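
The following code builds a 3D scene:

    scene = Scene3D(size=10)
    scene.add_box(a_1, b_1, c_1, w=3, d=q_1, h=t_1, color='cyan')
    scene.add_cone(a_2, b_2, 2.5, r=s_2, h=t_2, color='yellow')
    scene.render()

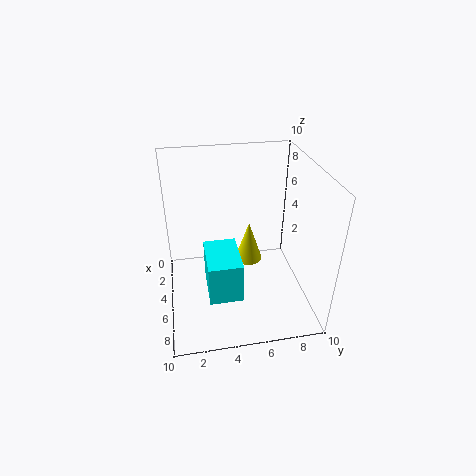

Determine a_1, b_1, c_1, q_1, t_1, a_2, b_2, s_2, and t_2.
a_1 = 6.5; b_1 = 2.5; c_1 = 3.5; q_1 = 2; t_1 = 2.5; a_2 = 4; b_2 = 6; s_2 = 1; t_2 = 3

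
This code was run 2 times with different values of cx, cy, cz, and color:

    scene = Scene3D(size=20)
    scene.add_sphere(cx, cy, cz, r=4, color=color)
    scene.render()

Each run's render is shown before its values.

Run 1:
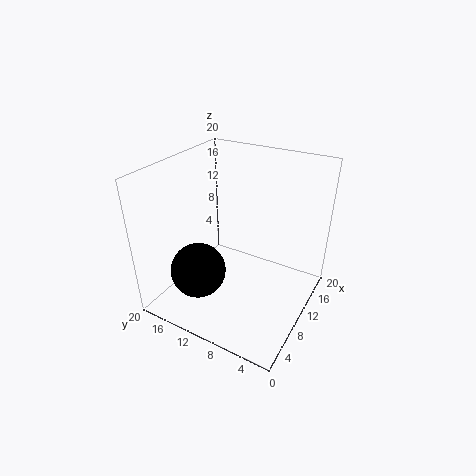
cx = 7; cy = 15; cz = 4.5; color = 'black'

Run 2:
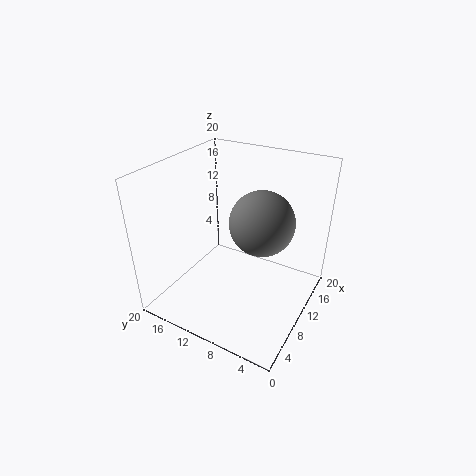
cx = 8; cy = 5.5; cz = 14.5; color = 'gray'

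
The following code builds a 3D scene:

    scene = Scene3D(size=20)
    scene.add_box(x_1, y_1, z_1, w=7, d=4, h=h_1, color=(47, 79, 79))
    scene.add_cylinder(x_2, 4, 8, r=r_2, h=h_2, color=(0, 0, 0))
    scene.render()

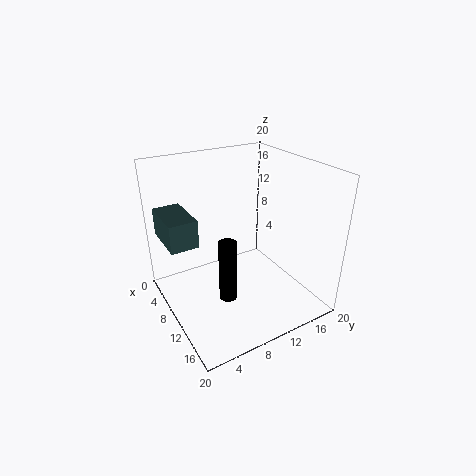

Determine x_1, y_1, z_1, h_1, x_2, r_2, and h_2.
x_1 = 1, y_1 = 1, z_1 = 9, h_1 = 4, x_2 = 18, r_2 = 1, h_2 = 7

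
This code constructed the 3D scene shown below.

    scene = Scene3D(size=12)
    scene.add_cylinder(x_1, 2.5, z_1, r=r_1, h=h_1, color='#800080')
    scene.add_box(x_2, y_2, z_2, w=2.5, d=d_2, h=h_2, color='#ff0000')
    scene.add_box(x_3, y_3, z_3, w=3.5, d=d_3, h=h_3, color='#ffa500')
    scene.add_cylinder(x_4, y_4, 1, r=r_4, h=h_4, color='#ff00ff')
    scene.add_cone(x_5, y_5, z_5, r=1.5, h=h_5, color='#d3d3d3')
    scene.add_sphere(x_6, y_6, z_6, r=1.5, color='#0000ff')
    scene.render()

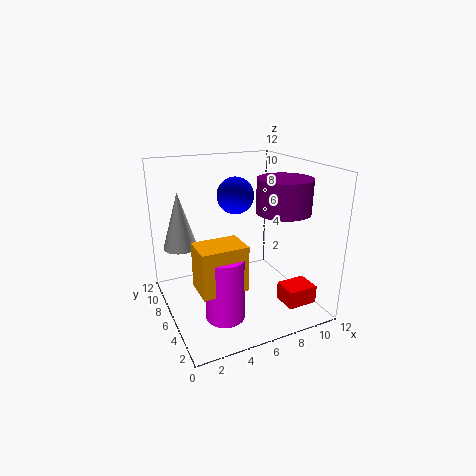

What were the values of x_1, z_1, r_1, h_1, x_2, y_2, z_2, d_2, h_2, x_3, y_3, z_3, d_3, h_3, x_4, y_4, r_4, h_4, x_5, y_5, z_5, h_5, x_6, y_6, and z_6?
x_1 = 8, z_1 = 9, r_1 = 2, h_1 = 2.5, x_2 = 8.5, y_2 = 1.5, z_2 = 1, d_2 = 2, h_2 = 1.5, x_3 = 1.5, y_3 = 2, z_3 = 3.5, d_3 = 2.5, h_3 = 3.5, x_4 = 3.5, y_4 = 3, r_4 = 1.5, h_4 = 5, x_5 = 2, y_5 = 9.5, z_5 = 4.5, h_5 = 5, x_6 = 6, y_6 = 6.5, z_6 = 9.5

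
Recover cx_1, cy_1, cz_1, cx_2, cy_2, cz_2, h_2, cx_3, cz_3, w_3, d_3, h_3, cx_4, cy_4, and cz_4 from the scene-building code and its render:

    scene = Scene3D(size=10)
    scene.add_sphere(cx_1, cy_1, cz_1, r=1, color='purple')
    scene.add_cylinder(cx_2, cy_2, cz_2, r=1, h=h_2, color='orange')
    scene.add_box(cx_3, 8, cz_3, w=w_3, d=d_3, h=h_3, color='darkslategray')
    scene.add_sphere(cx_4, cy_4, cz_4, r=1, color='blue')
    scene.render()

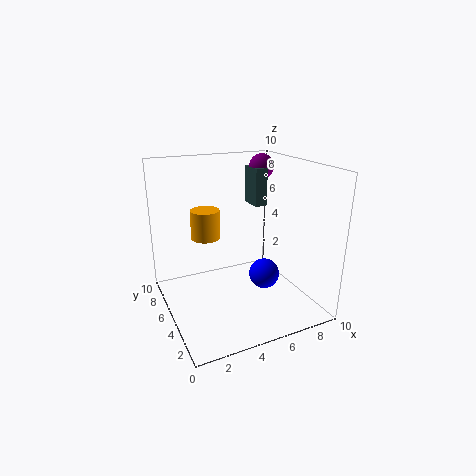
cx_1 = 9, cy_1 = 9, cz_1 = 9, cx_2 = 3, cy_2 = 6, cz_2 = 5, h_2 = 2, cx_3 = 8, cz_3 = 6, w_3 = 1, d_3 = 2, h_3 = 3, cx_4 = 6, cy_4 = 3, cz_4 = 3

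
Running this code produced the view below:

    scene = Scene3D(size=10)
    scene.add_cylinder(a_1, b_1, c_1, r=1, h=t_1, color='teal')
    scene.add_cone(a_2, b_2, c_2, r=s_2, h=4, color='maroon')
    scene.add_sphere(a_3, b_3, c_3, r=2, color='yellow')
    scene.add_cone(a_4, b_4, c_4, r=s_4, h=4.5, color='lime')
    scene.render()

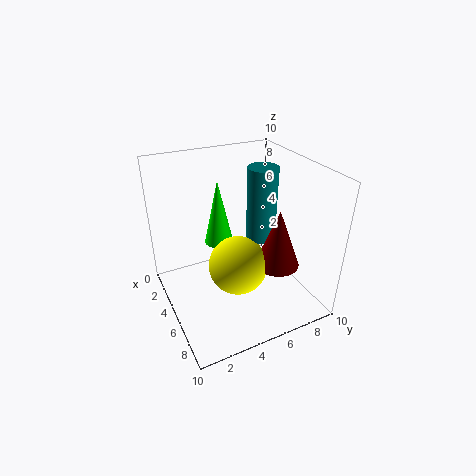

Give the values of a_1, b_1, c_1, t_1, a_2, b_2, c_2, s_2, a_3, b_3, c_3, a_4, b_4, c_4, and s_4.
a_1 = 5.5; b_1 = 6.5; c_1 = 5; t_1 = 5; a_2 = 7; b_2 = 7; c_2 = 3.5; s_2 = 1.5; a_3 = 6; b_3 = 4.5; c_3 = 3.5; a_4 = 4; b_4 = 4; c_4 = 4.5; s_4 = 1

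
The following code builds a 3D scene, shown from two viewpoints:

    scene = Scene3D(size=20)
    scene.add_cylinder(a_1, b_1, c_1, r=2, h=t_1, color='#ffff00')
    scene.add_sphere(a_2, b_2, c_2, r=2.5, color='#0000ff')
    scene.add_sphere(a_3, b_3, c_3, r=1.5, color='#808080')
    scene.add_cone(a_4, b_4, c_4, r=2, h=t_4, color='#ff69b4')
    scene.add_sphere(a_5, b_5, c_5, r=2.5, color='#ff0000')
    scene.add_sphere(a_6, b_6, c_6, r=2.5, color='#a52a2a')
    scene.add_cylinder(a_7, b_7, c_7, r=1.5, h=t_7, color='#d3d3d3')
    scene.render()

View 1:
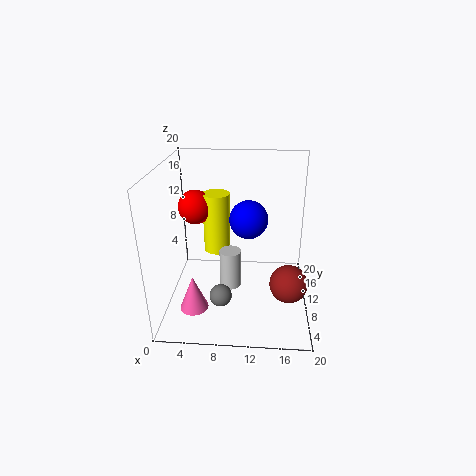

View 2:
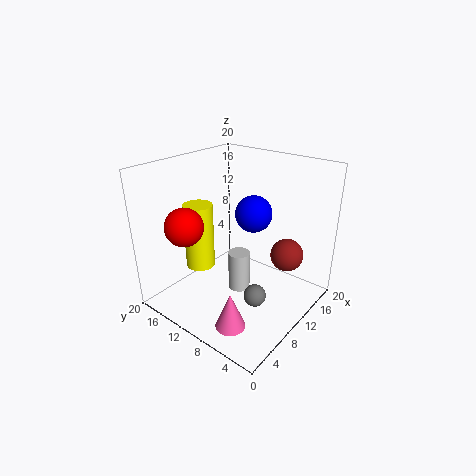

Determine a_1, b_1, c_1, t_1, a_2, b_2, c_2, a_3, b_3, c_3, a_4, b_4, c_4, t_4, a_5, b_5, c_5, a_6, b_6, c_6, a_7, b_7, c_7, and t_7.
a_1 = 6.5
b_1 = 14
c_1 = 6
t_1 = 9
a_2 = 11.5
b_2 = 8.5
c_2 = 13.5
a_3 = 8
b_3 = 5.5
c_3 = 3.5
a_4 = 4
b_4 = 6.5
c_4 = 0.5
t_4 = 5
a_5 = 3.5
b_5 = 13.5
c_5 = 13
a_6 = 17
b_6 = 6
c_6 = 5.5
a_7 = 9
b_7 = 9
c_7 = 3
t_7 = 5.5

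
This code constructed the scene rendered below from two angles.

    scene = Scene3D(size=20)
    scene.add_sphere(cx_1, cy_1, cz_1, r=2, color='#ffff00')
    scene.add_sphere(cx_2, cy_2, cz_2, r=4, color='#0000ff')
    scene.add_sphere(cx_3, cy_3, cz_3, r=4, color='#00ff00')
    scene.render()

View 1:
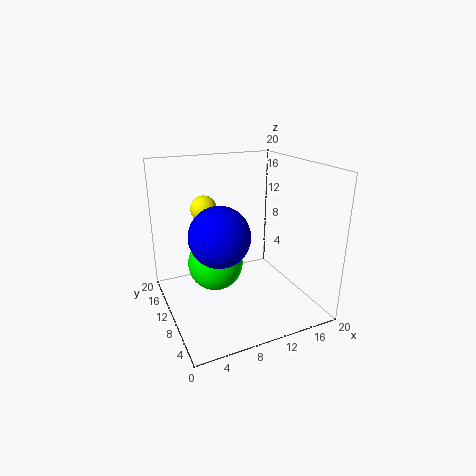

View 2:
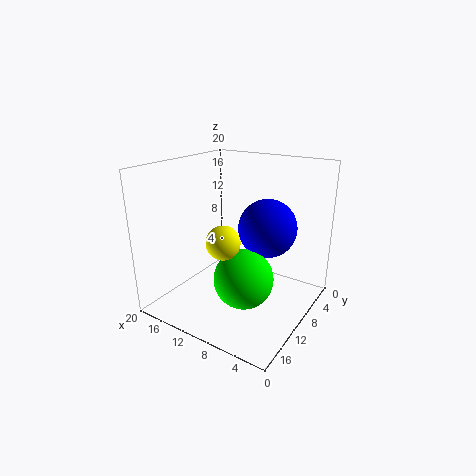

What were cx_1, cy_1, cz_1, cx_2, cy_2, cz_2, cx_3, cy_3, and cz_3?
cx_1 = 7.5; cy_1 = 17; cz_1 = 12.5; cx_2 = 6.5; cy_2 = 8; cz_2 = 11.5; cx_3 = 7.5; cy_3 = 12.5; cz_3 = 5.5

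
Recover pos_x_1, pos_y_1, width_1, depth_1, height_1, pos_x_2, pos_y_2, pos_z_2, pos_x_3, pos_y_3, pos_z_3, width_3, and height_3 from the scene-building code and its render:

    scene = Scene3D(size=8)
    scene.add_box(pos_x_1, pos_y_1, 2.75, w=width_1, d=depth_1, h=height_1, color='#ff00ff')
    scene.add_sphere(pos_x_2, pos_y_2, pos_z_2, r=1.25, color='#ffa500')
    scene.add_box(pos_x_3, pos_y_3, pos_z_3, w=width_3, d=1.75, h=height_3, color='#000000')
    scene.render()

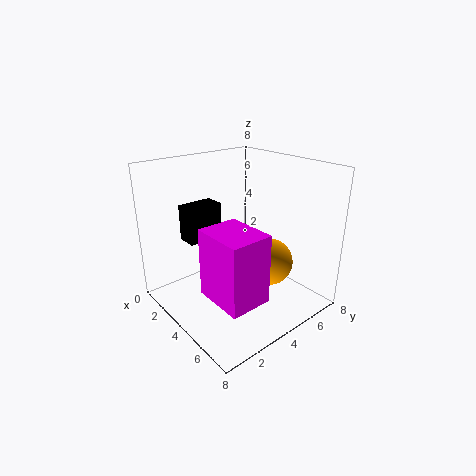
pos_x_1 = 5.5
pos_y_1 = 0.5
width_1 = 2.5
depth_1 = 2
height_1 = 3.25
pos_x_2 = 5.75
pos_y_2 = 4.75
pos_z_2 = 3
pos_x_3 = 3.5
pos_y_3 = 0.75
pos_z_3 = 4.75
width_3 = 1
height_3 = 1.75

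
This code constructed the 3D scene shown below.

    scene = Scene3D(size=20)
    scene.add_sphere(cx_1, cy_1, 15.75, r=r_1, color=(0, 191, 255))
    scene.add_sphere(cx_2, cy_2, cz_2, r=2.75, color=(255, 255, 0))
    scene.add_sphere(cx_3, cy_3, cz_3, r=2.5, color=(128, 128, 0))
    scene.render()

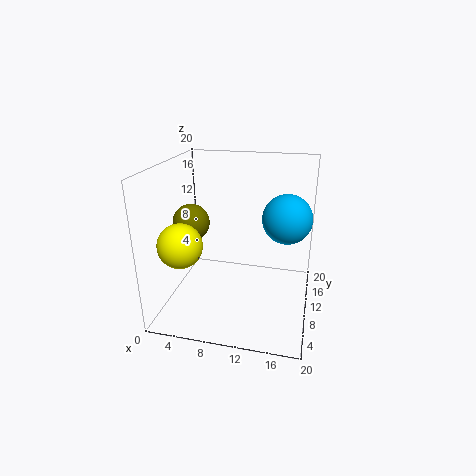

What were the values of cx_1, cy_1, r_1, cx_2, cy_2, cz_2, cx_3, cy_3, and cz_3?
cx_1 = 17
cy_1 = 4
r_1 = 2.75
cx_2 = 4.5
cy_2 = 3
cz_2 = 11.5
cx_3 = 3.75
cy_3 = 8.75
cz_3 = 12.25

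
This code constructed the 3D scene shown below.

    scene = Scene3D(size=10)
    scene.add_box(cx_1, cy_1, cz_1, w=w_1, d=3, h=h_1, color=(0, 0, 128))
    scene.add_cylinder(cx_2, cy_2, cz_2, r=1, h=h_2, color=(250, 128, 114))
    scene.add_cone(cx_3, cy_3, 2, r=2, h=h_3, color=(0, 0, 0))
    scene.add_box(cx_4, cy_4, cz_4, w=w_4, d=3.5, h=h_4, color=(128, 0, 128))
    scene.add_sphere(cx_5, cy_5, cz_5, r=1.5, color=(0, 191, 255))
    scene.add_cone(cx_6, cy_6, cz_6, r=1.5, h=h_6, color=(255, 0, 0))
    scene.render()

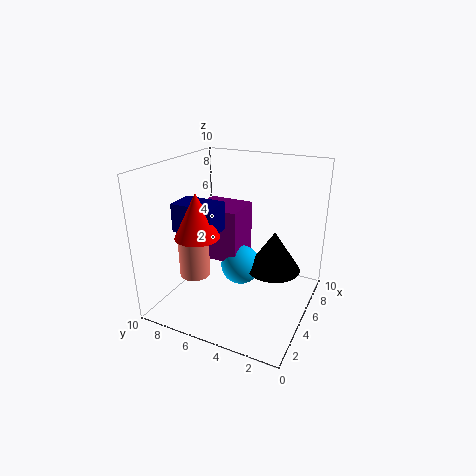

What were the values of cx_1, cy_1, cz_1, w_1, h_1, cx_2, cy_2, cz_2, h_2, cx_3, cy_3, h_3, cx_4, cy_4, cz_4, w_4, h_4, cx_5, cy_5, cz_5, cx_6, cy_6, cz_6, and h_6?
cx_1 = 3
cy_1 = 6
cz_1 = 5.5
w_1 = 2
h_1 = 2
cx_2 = 2.5
cy_2 = 7
cz_2 = 3
h_2 = 2.5
cx_3 = 7
cy_3 = 3
h_3 = 3
cx_4 = 5.5
cy_4 = 5.5
cz_4 = 2.5
w_4 = 3
h_4 = 4
cx_5 = 6.5
cy_5 = 5.5
cz_5 = 2
cx_6 = 3
cy_6 = 7
cz_6 = 5.5
h_6 = 3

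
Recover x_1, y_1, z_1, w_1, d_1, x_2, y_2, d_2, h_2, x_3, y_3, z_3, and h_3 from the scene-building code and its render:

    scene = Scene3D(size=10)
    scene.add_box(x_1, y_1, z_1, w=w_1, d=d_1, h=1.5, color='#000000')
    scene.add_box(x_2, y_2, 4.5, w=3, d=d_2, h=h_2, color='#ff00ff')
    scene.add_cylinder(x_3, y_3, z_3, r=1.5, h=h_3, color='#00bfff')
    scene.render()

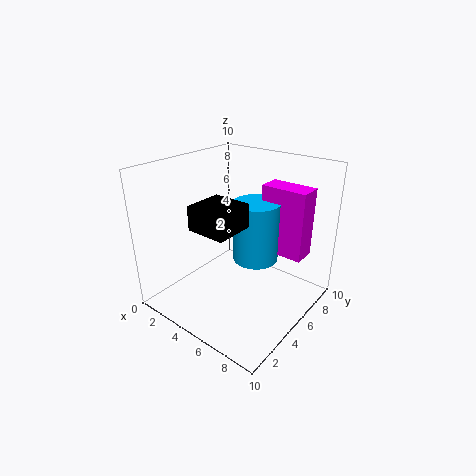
x_1 = 4.5
y_1 = 1
z_1 = 7
w_1 = 2.5
d_1 = 2.5
x_2 = 6.5
y_2 = 5.5
d_2 = 1.5
h_2 = 4.5
x_3 = 6.5
y_3 = 5
z_3 = 4
h_3 = 4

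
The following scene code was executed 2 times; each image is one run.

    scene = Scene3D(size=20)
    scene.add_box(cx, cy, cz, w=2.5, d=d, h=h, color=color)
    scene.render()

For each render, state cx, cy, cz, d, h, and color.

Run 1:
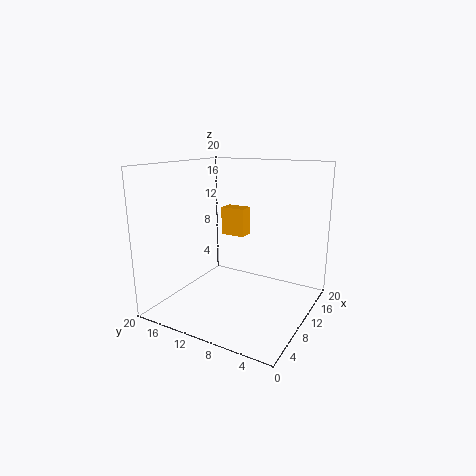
cx = 16
cy = 12.5
cz = 8
d = 4
h = 4.5
color = 'orange'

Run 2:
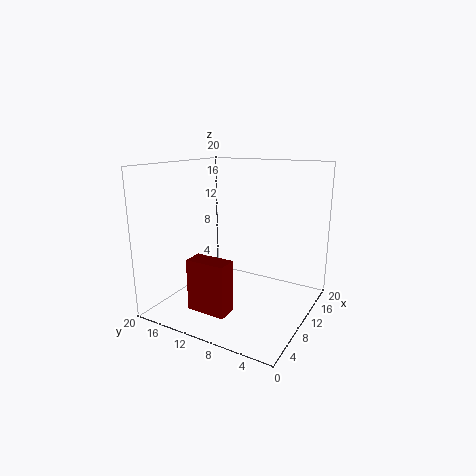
cx = 1
cy = 7
cz = 3
d = 5
h = 6.5
color = 'maroon'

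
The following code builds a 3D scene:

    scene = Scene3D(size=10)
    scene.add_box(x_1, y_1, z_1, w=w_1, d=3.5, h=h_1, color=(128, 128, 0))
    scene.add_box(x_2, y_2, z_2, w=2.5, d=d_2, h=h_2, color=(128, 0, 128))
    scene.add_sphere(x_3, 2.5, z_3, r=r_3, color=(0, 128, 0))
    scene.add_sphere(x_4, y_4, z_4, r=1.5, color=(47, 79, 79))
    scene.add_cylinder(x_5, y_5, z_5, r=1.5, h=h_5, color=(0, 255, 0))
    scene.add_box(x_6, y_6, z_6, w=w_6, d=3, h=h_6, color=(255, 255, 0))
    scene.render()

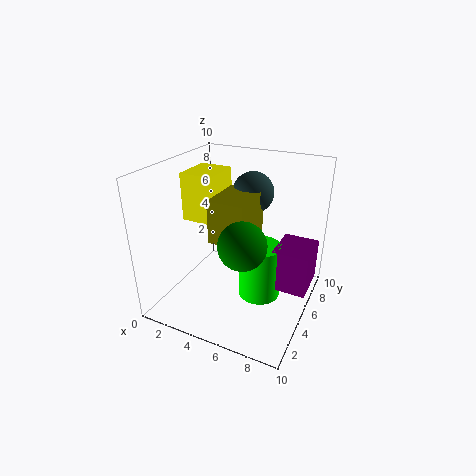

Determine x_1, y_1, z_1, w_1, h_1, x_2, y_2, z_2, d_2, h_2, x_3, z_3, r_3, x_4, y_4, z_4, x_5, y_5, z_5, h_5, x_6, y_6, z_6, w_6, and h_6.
x_1 = 3.5, y_1 = 3.5, z_1 = 5, w_1 = 2.5, h_1 = 3, x_2 = 7.5, y_2 = 5, z_2 = 1.5, d_2 = 3, h_2 = 3, x_3 = 6.5, z_3 = 6, r_3 = 1.5, x_4 = 5, y_4 = 7.5, z_4 = 7.5, x_5 = 6.5, y_5 = 5.5, z_5 = 0.5, h_5 = 4, x_6 = 0.5, y_6 = 5, z_6 = 5.5, w_6 = 2.5, h_6 = 3.5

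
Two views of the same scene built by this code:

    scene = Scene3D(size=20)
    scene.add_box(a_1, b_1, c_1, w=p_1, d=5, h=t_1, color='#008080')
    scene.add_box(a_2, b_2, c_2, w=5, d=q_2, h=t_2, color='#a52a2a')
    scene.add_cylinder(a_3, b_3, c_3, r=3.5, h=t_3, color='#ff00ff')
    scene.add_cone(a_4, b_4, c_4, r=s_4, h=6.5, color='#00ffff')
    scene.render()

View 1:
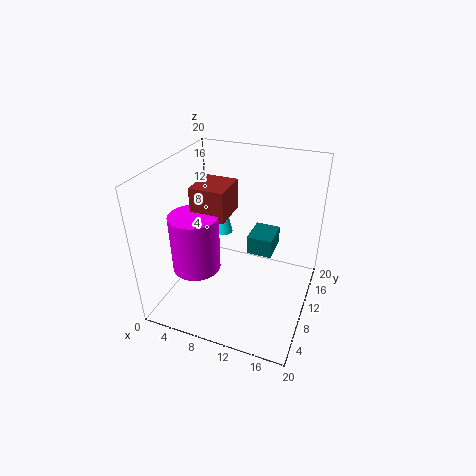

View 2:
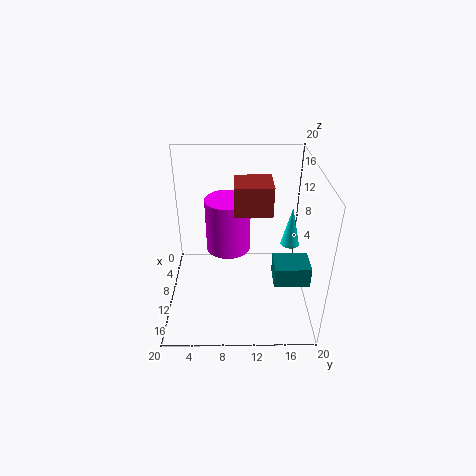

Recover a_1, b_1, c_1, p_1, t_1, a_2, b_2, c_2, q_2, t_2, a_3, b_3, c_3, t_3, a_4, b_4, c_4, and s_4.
a_1 = 9.5, b_1 = 15, c_1 = 4, p_1 = 4, t_1 = 3, a_2 = 3, b_2 = 9.5, c_2 = 12, q_2 = 5.5, t_2 = 4.5, a_3 = 4, b_3 = 8.5, c_3 = 4.5, t_3 = 8.5, a_4 = 4, b_4 = 18.5, c_4 = 5, s_4 = 1.5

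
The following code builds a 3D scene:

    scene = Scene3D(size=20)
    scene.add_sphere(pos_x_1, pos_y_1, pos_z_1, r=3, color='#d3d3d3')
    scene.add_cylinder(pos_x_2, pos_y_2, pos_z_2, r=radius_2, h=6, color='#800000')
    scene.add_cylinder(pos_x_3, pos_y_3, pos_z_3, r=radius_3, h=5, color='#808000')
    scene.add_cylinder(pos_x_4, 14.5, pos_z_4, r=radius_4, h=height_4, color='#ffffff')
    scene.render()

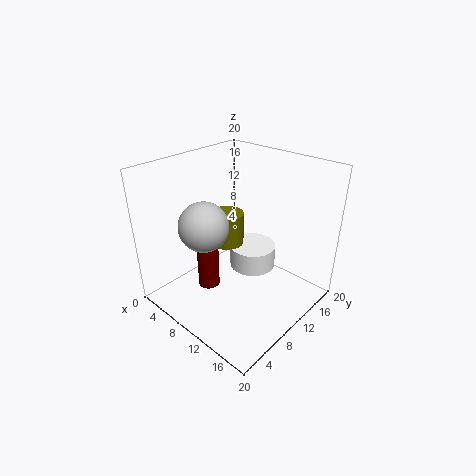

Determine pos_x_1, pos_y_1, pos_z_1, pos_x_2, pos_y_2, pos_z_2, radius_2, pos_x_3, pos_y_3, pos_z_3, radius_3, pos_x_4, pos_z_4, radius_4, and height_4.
pos_x_1 = 10.5
pos_y_1 = 3.5
pos_z_1 = 14.5
pos_x_2 = 7.5
pos_y_2 = 6.5
pos_z_2 = 3
radius_2 = 1.5
pos_x_3 = 5.5
pos_y_3 = 12.5
pos_z_3 = 6.5
radius_3 = 2.5
pos_x_4 = 9
pos_z_4 = 3
radius_4 = 3.5
height_4 = 3.5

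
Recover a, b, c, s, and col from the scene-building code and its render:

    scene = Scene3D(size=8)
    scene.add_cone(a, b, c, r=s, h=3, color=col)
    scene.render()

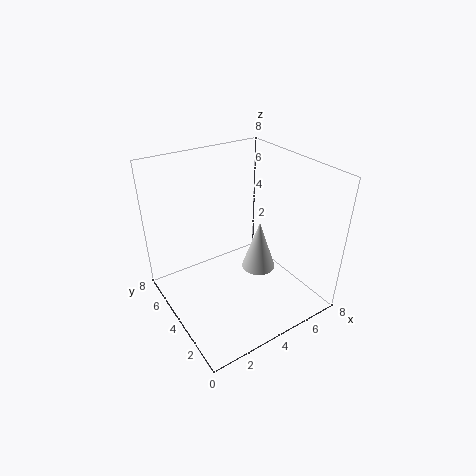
a = 5.5
b = 4
c = 1.5
s = 1
col = 'lightgray'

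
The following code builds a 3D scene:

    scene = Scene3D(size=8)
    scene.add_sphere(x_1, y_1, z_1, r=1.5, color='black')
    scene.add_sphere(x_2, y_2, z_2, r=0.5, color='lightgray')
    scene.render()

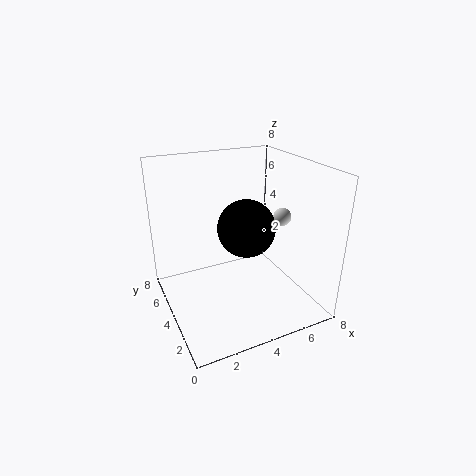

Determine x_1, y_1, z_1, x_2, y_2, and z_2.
x_1 = 4
y_1 = 3
z_1 = 5
x_2 = 6.5
y_2 = 3.5
z_2 = 5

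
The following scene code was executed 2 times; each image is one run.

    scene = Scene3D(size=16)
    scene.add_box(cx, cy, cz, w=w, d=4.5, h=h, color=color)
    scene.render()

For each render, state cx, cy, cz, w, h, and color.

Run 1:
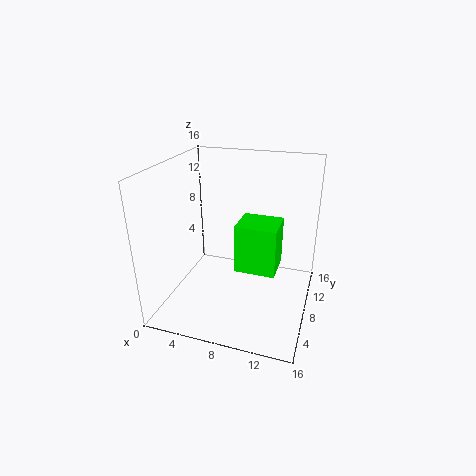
cx = 7; cy = 9.5; cz = 2.5; w = 5; h = 6; color = 'lime'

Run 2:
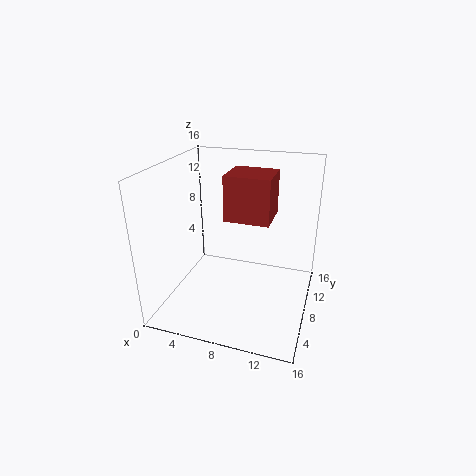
cx = 6.5; cy = 7.5; cz = 10; w = 5; h = 5; color = 'brown'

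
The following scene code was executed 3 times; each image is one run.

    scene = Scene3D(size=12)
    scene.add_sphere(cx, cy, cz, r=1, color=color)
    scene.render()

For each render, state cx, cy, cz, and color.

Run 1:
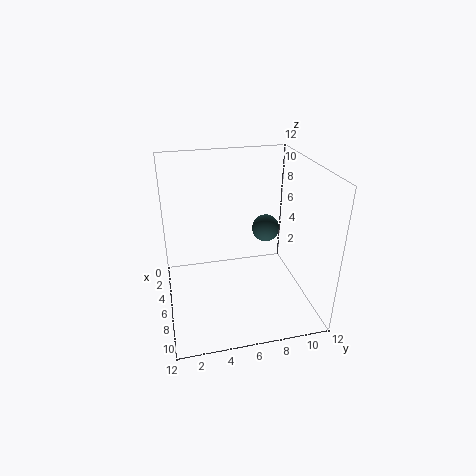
cx = 8.5, cy = 7.5, cz = 8, color = 'darkslategray'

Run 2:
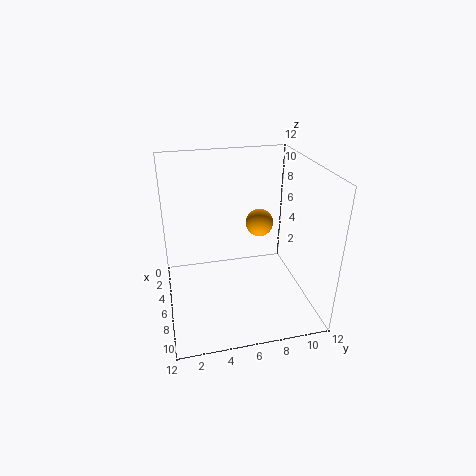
cx = 8.5, cy = 7, cz = 8.5, color = 'orange'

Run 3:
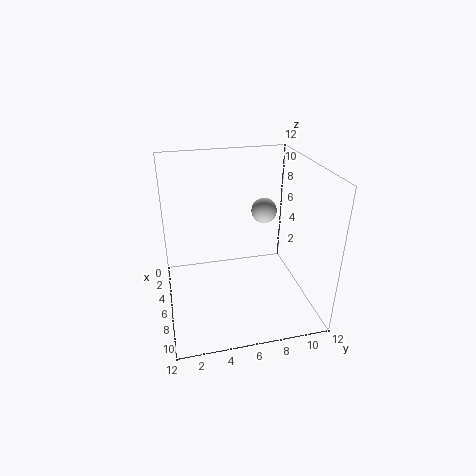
cx = 6.5, cy = 8, cz = 8.5, color = 'lightgray'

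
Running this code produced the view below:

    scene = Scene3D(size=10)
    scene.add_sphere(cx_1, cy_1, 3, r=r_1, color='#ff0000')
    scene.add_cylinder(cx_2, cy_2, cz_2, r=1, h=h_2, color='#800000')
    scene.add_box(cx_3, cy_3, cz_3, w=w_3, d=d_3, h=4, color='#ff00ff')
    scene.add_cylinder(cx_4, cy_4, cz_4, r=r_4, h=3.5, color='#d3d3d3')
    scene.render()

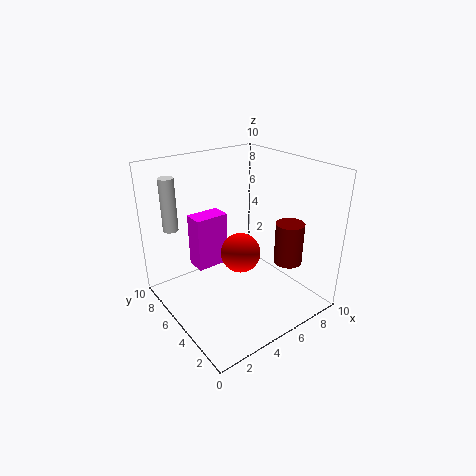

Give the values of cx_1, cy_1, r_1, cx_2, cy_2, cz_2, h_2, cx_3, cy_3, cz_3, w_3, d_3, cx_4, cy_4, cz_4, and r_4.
cx_1 = 6, cy_1 = 6, r_1 = 1.5, cx_2 = 8, cy_2 = 3, cz_2 = 3, h_2 = 3, cx_3 = 3, cy_3 = 7, cz_3 = 2, w_3 = 2.5, d_3 = 1.5, cx_4 = 1, cy_4 = 7, cz_4 = 6, r_4 = 0.5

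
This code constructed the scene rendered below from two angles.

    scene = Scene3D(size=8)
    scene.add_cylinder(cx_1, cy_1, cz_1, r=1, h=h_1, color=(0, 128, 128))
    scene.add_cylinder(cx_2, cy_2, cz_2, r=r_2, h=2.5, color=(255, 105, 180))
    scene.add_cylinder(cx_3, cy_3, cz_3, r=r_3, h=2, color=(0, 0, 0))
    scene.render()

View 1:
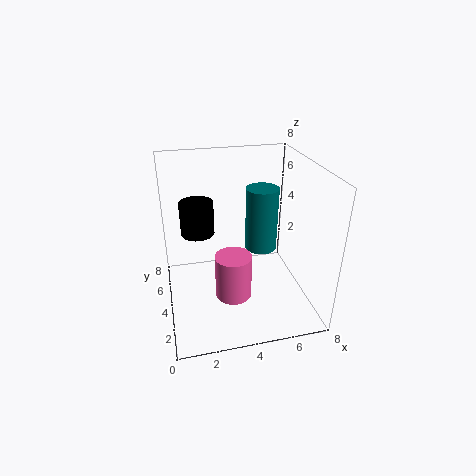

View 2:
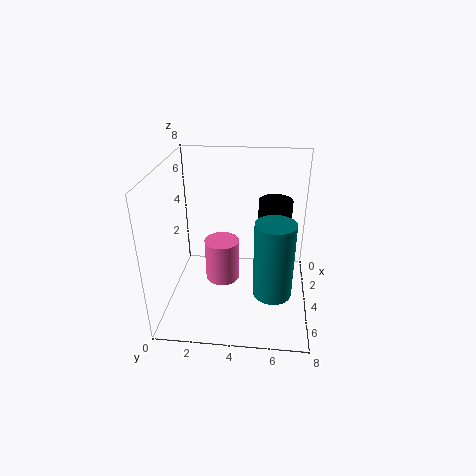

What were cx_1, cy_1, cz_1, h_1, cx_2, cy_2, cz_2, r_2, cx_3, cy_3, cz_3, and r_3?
cx_1 = 6, cy_1 = 6, cz_1 = 2, h_1 = 4, cx_2 = 3.5, cy_2 = 3, cz_2 = 1, r_2 = 1, cx_3 = 2, cy_3 = 6, cz_3 = 3.5, r_3 = 1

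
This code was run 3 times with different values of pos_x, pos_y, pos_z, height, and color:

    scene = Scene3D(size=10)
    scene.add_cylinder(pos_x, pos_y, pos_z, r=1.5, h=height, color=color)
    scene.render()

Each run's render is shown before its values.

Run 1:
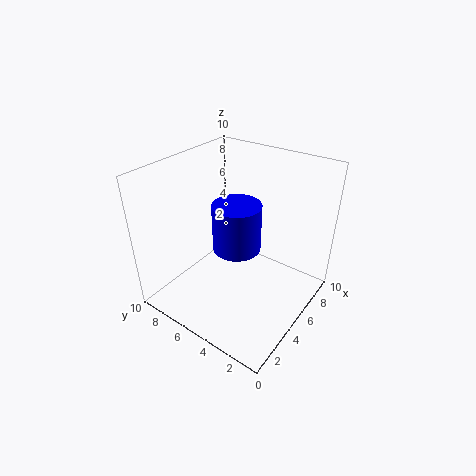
pos_x = 3.5
pos_y = 4
pos_z = 5.5
height = 3
color = 'blue'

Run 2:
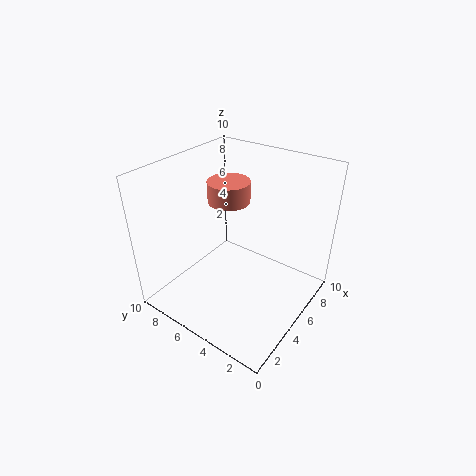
pos_x = 6
pos_y = 6.5
pos_z = 7
height = 1.5
color = 'salmon'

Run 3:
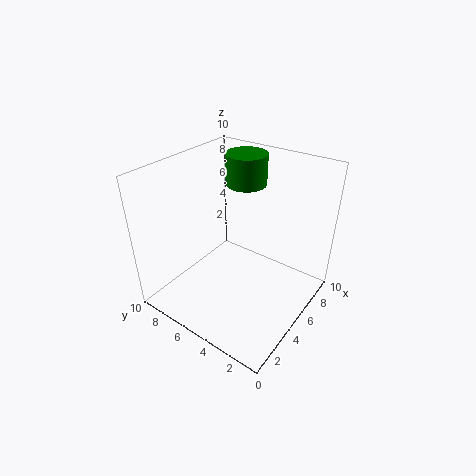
pos_x = 7.75
pos_y = 6.25
pos_z = 7.75
height = 2.25
color = 'green'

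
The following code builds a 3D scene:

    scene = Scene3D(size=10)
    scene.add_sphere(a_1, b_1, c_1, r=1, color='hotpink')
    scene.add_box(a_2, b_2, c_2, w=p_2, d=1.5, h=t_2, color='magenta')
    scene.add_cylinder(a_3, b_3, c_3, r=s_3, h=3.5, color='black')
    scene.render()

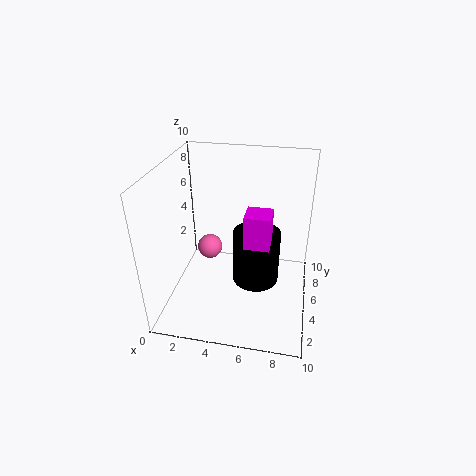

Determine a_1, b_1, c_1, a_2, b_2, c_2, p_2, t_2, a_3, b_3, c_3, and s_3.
a_1 = 2, b_1 = 8, c_1 = 2, a_2 = 6, b_2 = 1.5, c_2 = 6.5, p_2 = 1.5, t_2 = 2, a_3 = 6.5, b_3 = 3.5, c_3 = 3, s_3 = 1.5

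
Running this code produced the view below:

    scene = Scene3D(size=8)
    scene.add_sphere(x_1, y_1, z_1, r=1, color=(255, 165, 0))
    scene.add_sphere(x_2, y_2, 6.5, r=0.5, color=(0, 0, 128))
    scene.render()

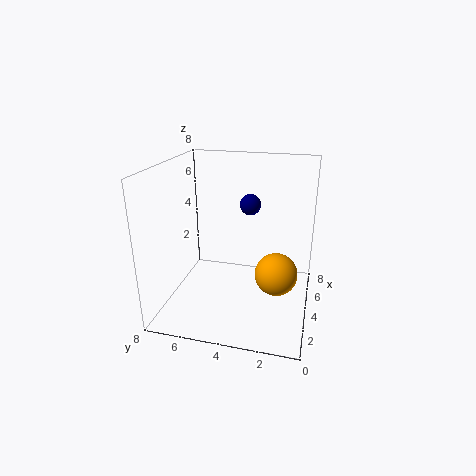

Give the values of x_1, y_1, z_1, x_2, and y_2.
x_1 = 1.5
y_1 = 1.5
z_1 = 3.5
x_2 = 2.5
y_2 = 3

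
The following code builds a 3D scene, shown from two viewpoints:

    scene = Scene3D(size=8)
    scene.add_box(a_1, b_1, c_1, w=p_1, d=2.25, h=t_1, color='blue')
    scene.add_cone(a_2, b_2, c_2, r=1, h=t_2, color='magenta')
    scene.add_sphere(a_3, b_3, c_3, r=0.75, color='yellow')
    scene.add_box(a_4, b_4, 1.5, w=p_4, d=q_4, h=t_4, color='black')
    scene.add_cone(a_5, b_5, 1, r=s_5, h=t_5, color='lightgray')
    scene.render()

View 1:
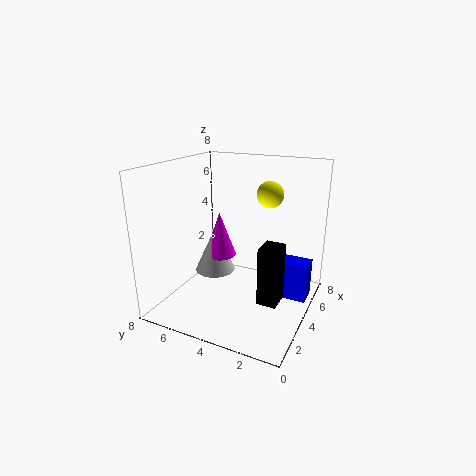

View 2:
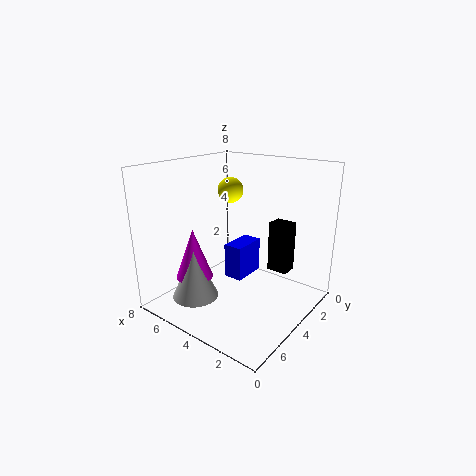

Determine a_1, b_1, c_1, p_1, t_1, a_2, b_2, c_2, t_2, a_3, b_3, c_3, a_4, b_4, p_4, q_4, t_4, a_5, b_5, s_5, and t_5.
a_1 = 5, b_1 = 0.25, c_1 = 0.25, p_1 = 1.25, t_1 = 2.25, a_2 = 5.5, b_2 = 6, c_2 = 2, t_2 = 2.75, a_3 = 5.5, b_3 = 2.75, c_3 = 6.25, a_4 = 2, b_4 = 1, p_4 = 1.25, q_4 = 1, t_4 = 3, a_5 = 5.25, b_5 = 6.25, s_5 = 1.25, t_5 = 2.75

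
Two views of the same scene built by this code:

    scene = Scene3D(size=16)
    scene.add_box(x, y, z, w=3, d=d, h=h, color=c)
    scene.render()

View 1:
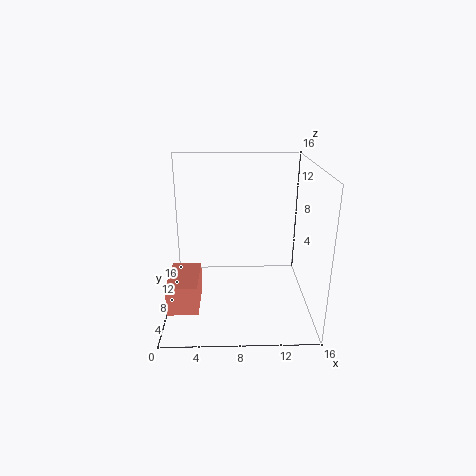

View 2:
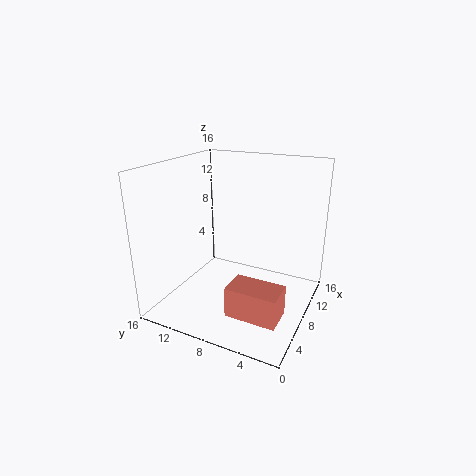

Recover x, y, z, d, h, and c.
x = 1; y = 1; z = 3; d = 5; h = 3; c = 'salmon'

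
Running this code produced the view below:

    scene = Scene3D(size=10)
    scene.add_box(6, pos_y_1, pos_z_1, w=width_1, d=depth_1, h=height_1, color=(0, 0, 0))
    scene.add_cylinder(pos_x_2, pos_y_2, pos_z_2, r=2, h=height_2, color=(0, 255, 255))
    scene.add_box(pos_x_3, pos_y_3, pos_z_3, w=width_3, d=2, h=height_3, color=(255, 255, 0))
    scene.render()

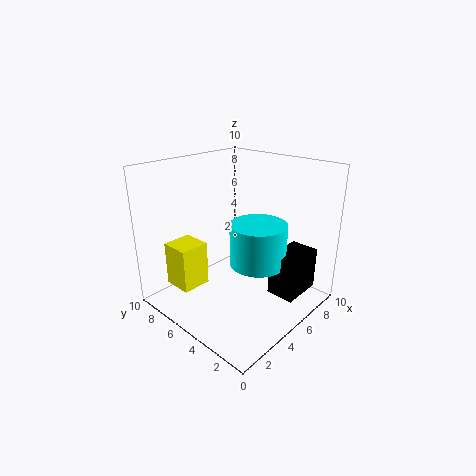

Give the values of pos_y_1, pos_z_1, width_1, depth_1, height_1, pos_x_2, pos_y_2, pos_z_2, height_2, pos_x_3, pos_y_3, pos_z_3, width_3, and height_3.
pos_y_1 = 1, pos_z_1 = 1, width_1 = 3, depth_1 = 2, height_1 = 3, pos_x_2 = 6, pos_y_2 = 4, pos_z_2 = 3, height_2 = 3, pos_x_3 = 1, pos_y_3 = 6, pos_z_3 = 2, width_3 = 2, height_3 = 3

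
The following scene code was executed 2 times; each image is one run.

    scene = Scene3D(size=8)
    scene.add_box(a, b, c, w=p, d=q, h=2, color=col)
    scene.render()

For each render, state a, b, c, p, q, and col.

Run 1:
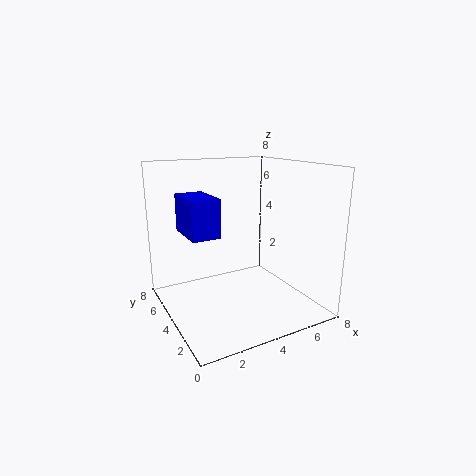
a = 1; b = 3; c = 4.5; p = 1.5; q = 2.5; col = 'blue'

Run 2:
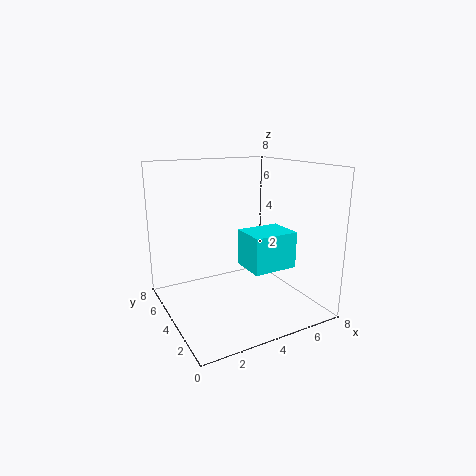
a = 4; b = 2; c = 2.5; p = 2.5; q = 2; col = 'cyan'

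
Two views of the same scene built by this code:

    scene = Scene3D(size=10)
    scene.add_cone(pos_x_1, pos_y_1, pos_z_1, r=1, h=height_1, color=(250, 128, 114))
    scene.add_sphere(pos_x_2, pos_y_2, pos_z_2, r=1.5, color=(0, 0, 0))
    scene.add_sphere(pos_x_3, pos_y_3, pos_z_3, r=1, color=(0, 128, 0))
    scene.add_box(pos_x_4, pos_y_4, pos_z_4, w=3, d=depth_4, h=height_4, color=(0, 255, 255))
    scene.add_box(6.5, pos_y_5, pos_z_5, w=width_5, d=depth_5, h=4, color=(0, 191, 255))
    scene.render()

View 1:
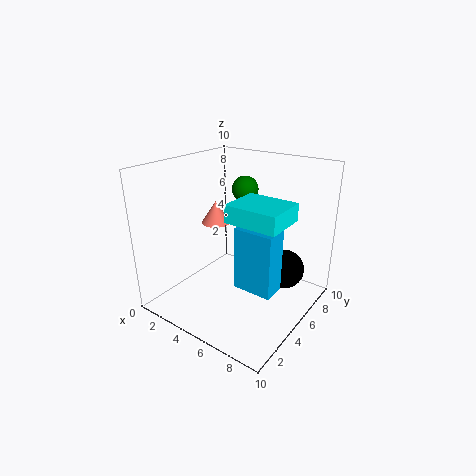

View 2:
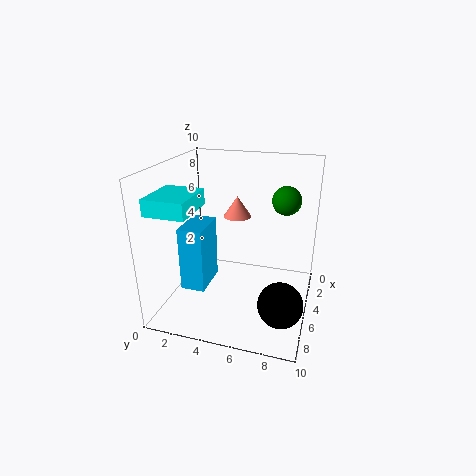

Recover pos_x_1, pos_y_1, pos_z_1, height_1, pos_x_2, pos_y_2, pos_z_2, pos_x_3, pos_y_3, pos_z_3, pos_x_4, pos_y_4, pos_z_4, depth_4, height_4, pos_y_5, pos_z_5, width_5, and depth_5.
pos_x_1 = 3.5, pos_y_1 = 4.5, pos_z_1 = 6, height_1 = 1.5, pos_x_2 = 7, pos_y_2 = 8.5, pos_z_2 = 1.5, pos_x_3 = 3.5, pos_y_3 = 8, pos_z_3 = 7.5, pos_x_4 = 7, pos_y_4 = 1, pos_z_4 = 8, depth_4 = 2.5, height_4 = 1, pos_y_5 = 2.5, pos_z_5 = 3, width_5 = 2.5, depth_5 = 1.5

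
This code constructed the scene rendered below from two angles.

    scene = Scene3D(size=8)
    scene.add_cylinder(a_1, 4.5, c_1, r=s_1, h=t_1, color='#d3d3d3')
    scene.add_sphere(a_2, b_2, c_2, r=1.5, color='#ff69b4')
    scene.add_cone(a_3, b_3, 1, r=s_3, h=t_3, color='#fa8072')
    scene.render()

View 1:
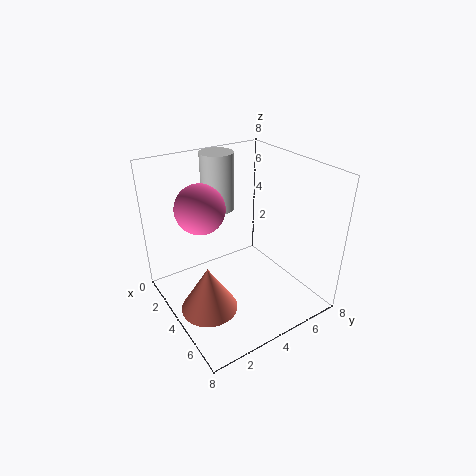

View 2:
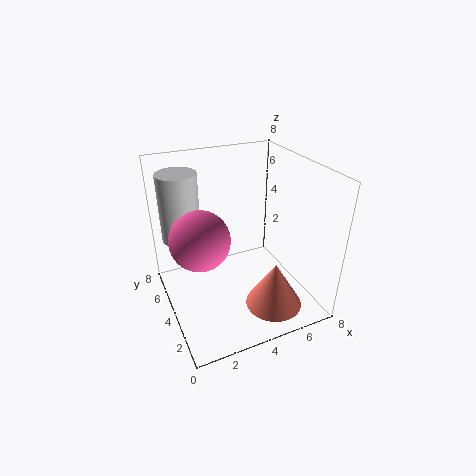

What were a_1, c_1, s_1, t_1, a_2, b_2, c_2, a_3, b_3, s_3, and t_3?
a_1 = 1, c_1 = 4.5, s_1 = 1, t_1 = 3.5, a_2 = 1.5, b_2 = 3, c_2 = 5, a_3 = 5, b_3 = 1.5, s_3 = 1.5, t_3 = 2.5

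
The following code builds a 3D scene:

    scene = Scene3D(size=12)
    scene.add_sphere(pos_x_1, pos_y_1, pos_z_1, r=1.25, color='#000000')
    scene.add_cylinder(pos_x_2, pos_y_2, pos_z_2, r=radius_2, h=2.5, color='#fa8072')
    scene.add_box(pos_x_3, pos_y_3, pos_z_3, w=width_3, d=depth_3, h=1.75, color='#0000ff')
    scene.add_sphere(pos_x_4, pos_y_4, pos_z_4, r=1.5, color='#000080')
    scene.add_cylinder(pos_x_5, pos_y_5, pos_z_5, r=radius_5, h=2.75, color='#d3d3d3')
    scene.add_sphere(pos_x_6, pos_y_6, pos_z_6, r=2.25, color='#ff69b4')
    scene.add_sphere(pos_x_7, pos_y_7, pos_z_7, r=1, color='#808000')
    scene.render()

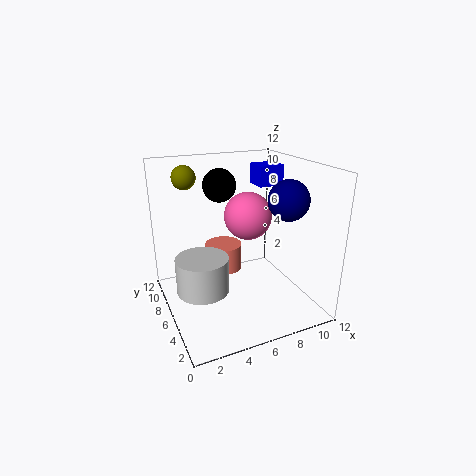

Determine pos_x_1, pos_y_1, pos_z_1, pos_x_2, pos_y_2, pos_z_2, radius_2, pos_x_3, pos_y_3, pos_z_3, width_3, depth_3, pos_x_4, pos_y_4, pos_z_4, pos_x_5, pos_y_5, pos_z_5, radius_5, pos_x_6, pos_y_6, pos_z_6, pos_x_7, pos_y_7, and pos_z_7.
pos_x_1 = 4.25
pos_y_1 = 5.5
pos_z_1 = 10.75
pos_x_2 = 6.25
pos_y_2 = 10
pos_z_2 = 1.25
radius_2 = 1.75
pos_x_3 = 8.5
pos_y_3 = 7
pos_z_3 = 9.75
width_3 = 2.25
depth_3 = 2
pos_x_4 = 8.25
pos_y_4 = 2.25
pos_z_4 = 10
pos_x_5 = 2.25
pos_y_5 = 4.25
pos_z_5 = 3
radius_5 = 2
pos_x_6 = 8.5
pos_y_6 = 9.25
pos_z_6 = 6.5
pos_x_7 = 2.5
pos_y_7 = 9
pos_z_7 = 10.75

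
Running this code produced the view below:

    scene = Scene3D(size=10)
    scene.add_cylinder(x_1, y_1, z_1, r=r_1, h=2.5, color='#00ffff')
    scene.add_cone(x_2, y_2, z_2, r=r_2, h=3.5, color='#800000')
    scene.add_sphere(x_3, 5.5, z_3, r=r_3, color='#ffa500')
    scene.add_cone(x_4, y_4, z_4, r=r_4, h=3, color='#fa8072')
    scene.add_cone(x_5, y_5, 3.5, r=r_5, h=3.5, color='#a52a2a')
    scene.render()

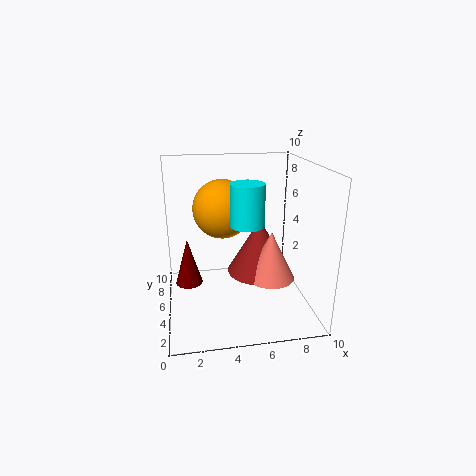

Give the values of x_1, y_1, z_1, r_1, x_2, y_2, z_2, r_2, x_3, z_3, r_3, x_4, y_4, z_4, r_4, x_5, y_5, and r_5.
x_1 = 5
y_1 = 2
z_1 = 7
r_1 = 1
x_2 = 1.5
y_2 = 6.5
z_2 = 1
r_2 = 1
x_3 = 4
z_3 = 7
r_3 = 2
x_4 = 6.5
y_4 = 2
z_4 = 3.5
r_4 = 1.5
x_5 = 6
y_5 = 3
r_5 = 2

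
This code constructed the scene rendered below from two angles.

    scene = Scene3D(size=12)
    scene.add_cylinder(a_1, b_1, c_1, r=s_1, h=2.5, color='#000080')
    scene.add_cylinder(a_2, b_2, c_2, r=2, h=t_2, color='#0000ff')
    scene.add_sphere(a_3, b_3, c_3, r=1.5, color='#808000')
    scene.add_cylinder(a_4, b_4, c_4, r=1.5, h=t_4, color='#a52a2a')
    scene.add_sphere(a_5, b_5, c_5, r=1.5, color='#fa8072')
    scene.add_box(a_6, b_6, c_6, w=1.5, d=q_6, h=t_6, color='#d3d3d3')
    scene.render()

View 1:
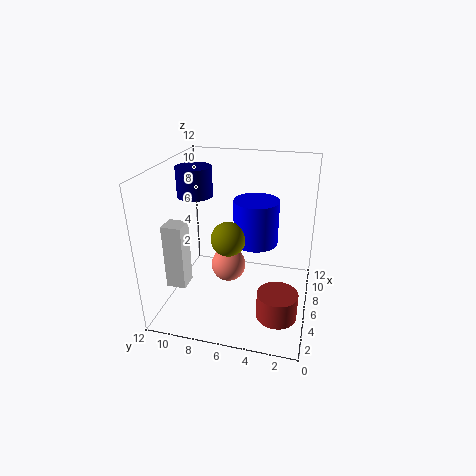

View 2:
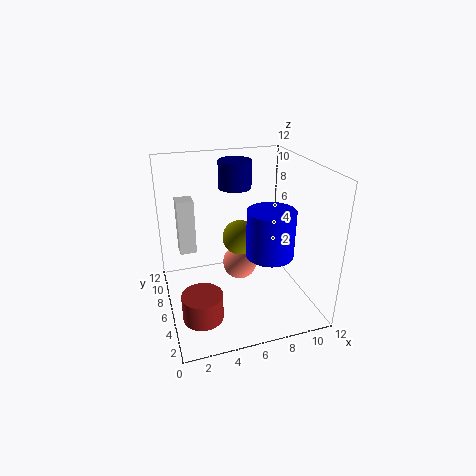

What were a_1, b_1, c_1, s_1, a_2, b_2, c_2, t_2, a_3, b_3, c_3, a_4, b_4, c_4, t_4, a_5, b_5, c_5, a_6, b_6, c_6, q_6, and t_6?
a_1 = 7
b_1 = 10
c_1 = 9
s_1 = 1.5
a_2 = 8.5
b_2 = 5
c_2 = 4.5
t_2 = 4
a_3 = 6.5
b_3 = 7
c_3 = 5.5
a_4 = 2
b_4 = 2
c_4 = 2
t_4 = 2
a_5 = 6.5
b_5 = 7
c_5 = 3
a_6 = 1.5
b_6 = 9
c_6 = 3.5
q_6 = 1.5
t_6 = 5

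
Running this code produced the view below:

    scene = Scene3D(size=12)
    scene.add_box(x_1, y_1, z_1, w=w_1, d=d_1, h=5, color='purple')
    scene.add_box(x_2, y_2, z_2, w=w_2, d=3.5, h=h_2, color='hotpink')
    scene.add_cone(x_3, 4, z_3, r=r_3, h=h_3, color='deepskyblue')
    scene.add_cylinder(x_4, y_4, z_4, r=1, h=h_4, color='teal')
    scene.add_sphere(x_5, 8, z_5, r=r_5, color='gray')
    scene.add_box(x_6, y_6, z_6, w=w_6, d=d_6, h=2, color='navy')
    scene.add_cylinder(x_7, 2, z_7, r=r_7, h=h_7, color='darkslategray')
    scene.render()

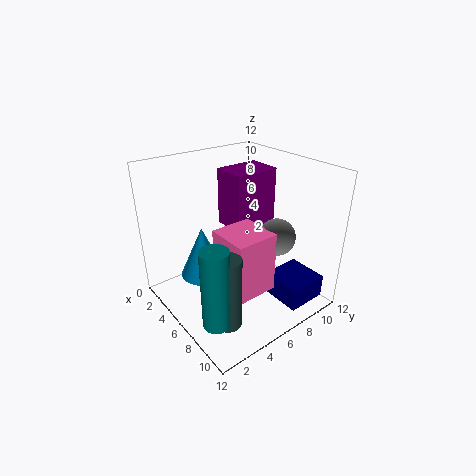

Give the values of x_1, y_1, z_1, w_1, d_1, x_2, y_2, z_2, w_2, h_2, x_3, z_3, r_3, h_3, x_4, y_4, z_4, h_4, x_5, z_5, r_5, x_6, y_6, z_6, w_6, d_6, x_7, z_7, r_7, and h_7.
x_1 = 2.5
y_1 = 6.5
z_1 = 6
w_1 = 3
d_1 = 4
x_2 = 6
y_2 = 3.5
z_2 = 2.5
w_2 = 3.5
h_2 = 5
x_3 = 3.5
z_3 = 2
r_3 = 2
h_3 = 4.5
x_4 = 10
y_4 = 1
z_4 = 2.5
h_4 = 6
x_5 = 8.5
z_5 = 6.5
r_5 = 1.5
x_6 = 7.5
y_6 = 8
z_6 = 0.5
w_6 = 3.5
d_6 = 3.5
x_7 = 10
z_7 = 2
r_7 = 1
h_7 = 5.5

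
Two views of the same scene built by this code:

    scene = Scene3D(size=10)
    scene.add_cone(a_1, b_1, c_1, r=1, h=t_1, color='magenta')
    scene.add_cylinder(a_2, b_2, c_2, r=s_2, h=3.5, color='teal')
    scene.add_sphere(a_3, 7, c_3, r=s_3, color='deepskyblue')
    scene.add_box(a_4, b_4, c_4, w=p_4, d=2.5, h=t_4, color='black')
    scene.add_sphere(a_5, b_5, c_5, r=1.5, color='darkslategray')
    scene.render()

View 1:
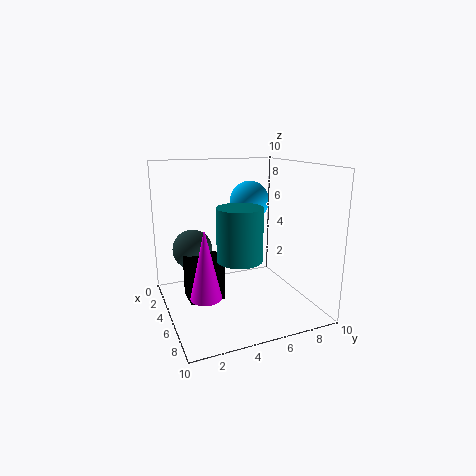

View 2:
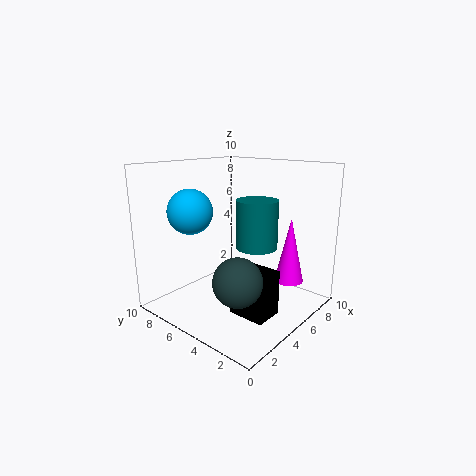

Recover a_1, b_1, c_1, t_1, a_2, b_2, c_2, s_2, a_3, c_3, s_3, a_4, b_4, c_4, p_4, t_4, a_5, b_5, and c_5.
a_1 = 7, b_1 = 2, c_1 = 2, t_1 = 4.5, a_2 = 6.5, b_2 = 4.5, c_2 = 4, s_2 = 1.5, a_3 = 2.5, c_3 = 7, s_3 = 1.5, a_4 = 3, b_4 = 1.5, c_4 = 0.5, p_4 = 2, t_4 = 3, a_5 = 2, b_5 = 2.5, c_5 = 3.5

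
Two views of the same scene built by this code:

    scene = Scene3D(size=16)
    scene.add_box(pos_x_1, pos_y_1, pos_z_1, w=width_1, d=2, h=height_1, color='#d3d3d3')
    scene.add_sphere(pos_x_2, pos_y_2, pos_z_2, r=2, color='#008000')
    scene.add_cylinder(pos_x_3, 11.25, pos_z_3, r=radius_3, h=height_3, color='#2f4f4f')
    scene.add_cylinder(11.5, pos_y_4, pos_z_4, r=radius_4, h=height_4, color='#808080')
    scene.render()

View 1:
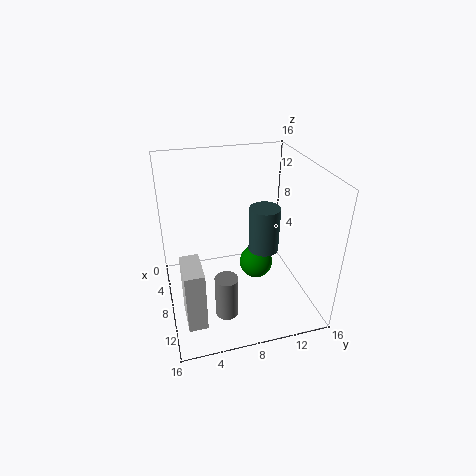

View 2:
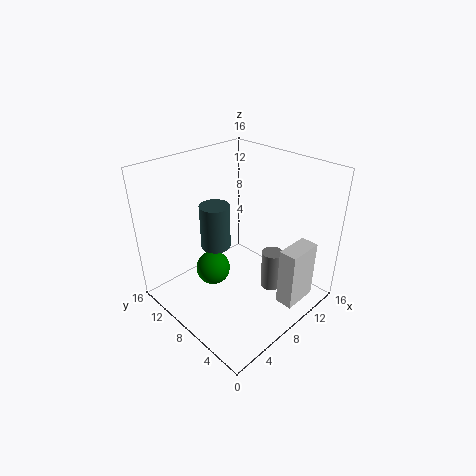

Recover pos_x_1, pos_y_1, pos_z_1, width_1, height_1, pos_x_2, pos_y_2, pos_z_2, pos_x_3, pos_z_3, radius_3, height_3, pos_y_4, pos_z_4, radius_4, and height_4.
pos_x_1 = 9.5, pos_y_1 = 1.25, pos_z_1 = 1, width_1 = 4, height_1 = 6.75, pos_x_2 = 6.5, pos_y_2 = 10.75, pos_z_2 = 3.25, pos_x_3 = 7.5, pos_z_3 = 5.75, radius_3 = 1.75, height_3 = 5.25, pos_y_4 = 5.75, pos_z_4 = 0.75, radius_4 = 1.25, height_4 = 4.75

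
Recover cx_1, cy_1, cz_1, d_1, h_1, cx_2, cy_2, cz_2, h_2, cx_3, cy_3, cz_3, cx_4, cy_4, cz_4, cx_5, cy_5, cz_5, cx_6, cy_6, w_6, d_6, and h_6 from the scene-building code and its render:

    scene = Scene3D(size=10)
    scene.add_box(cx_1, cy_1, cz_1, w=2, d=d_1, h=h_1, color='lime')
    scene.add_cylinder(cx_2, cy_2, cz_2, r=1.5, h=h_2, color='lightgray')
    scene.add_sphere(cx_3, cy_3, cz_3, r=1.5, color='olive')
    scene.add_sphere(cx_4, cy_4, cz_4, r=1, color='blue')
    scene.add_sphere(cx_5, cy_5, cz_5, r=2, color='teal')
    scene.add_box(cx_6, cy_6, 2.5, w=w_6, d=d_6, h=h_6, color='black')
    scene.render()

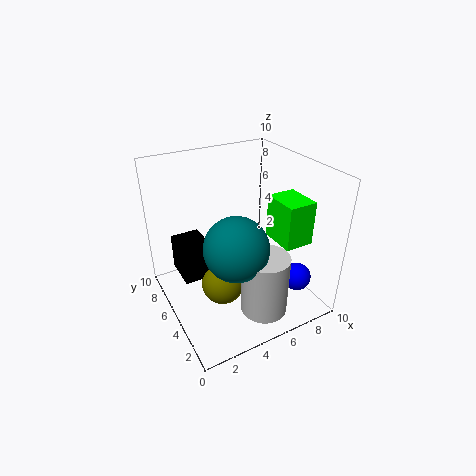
cx_1 = 7, cy_1 = 2, cz_1 = 5, d_1 = 2.5, h_1 = 3, cx_2 = 5, cy_2 = 1.5, cz_2 = 1.5, h_2 = 4, cx_3 = 3.5, cy_3 = 4.5, cz_3 = 2, cx_4 = 8.5, cy_4 = 2.5, cz_4 = 2, cx_5 = 3.5, cy_5 = 2.5, cz_5 = 6, cx_6 = 1, cy_6 = 5, w_6 = 2, d_6 = 2.5, h_6 = 2.5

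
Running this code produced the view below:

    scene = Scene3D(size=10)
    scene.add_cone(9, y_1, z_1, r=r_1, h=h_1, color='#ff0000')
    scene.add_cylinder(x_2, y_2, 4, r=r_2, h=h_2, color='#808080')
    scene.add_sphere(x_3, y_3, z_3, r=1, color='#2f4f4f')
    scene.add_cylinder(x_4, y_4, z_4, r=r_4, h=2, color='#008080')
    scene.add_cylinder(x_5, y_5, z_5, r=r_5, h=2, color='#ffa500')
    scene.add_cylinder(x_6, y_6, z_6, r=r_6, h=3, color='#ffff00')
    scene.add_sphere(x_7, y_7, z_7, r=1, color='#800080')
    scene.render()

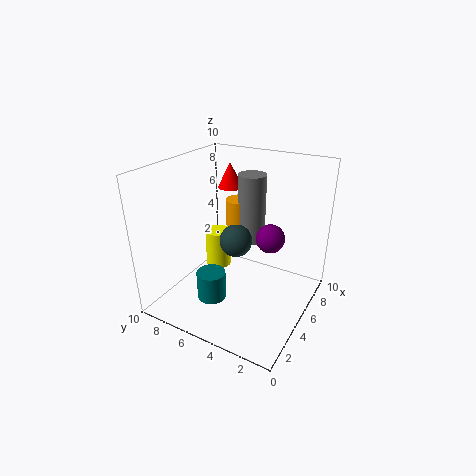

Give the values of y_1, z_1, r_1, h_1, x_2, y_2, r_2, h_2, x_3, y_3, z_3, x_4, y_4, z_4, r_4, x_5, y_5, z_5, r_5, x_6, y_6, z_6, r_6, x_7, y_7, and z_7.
y_1 = 8
z_1 = 7
r_1 = 1
h_1 = 2
x_2 = 7
y_2 = 5
r_2 = 1
h_2 = 5
x_3 = 3
y_3 = 4
z_3 = 6
x_4 = 3
y_4 = 6
z_4 = 1
r_4 = 1
x_5 = 7
y_5 = 6
z_5 = 5
r_5 = 1
x_6 = 7
y_6 = 8
z_6 = 1
r_6 = 1
x_7 = 6
y_7 = 3
z_7 = 5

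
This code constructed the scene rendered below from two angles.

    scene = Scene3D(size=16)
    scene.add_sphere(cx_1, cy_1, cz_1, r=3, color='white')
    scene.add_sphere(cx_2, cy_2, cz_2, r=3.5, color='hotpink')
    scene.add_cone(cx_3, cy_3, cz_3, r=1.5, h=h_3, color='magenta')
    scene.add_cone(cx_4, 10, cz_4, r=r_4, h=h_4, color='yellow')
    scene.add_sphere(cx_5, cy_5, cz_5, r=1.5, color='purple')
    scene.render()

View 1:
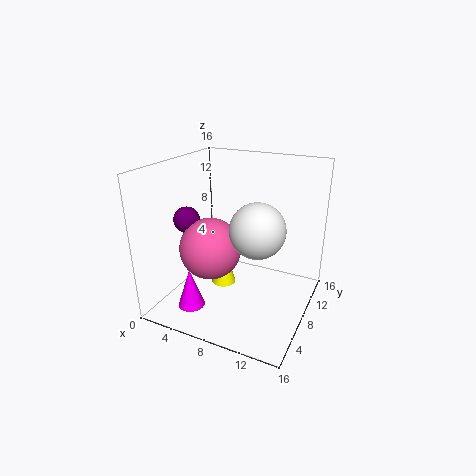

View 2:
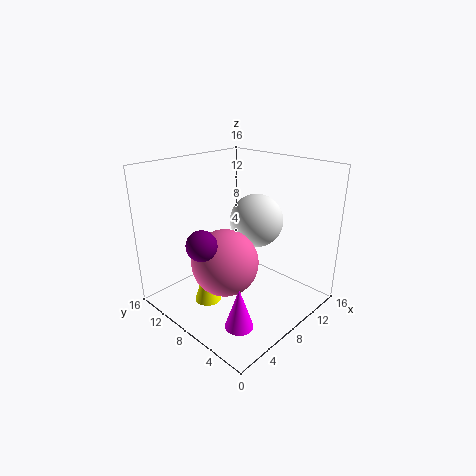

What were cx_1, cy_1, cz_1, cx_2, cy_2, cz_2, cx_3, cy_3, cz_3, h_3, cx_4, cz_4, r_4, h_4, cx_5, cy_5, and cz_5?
cx_1 = 10.5, cy_1 = 7.5, cz_1 = 9.5, cx_2 = 5, cy_2 = 7, cz_2 = 6.5, cx_3 = 4, cy_3 = 4, cz_3 = 0.5, h_3 = 4.5, cx_4 = 5, cz_4 = 0.5, r_4 = 1.5, h_4 = 5, cx_5 = 2, cy_5 = 7, cz_5 = 9.5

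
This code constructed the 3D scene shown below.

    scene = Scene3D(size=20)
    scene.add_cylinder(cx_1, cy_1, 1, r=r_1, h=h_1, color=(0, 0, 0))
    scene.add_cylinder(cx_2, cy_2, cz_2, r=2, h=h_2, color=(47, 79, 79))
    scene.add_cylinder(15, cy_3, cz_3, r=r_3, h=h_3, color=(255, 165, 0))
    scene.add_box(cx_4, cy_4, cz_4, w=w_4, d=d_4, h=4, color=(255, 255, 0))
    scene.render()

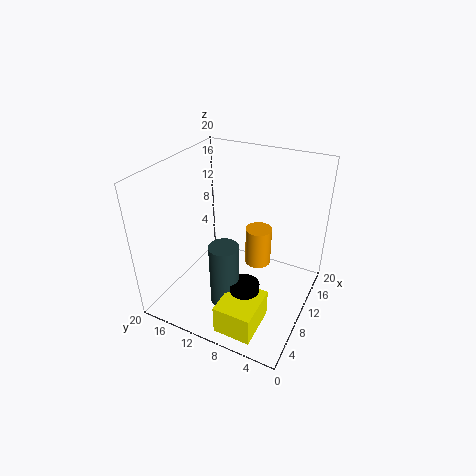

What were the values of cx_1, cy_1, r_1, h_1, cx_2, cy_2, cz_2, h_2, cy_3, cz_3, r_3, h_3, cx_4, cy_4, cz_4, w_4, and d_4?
cx_1 = 6, cy_1 = 7, r_1 = 2, h_1 = 5, cx_2 = 6, cy_2 = 10, cz_2 = 2, h_2 = 9, cy_3 = 9, cz_3 = 3, r_3 = 2, h_3 = 6, cx_4 = 1, cy_4 = 4, cz_4 = 1, w_4 = 6, d_4 = 5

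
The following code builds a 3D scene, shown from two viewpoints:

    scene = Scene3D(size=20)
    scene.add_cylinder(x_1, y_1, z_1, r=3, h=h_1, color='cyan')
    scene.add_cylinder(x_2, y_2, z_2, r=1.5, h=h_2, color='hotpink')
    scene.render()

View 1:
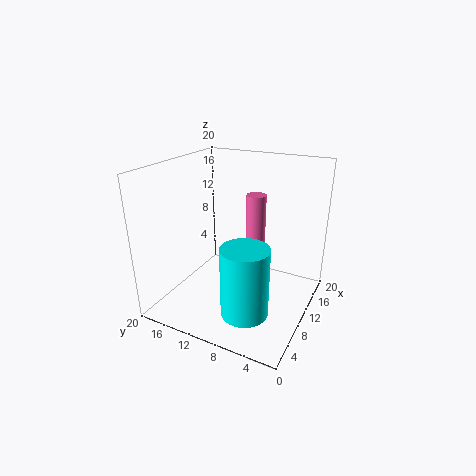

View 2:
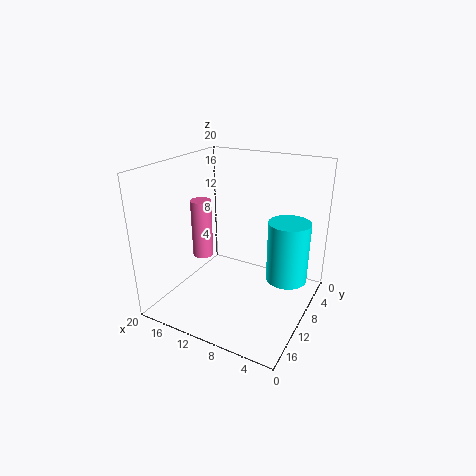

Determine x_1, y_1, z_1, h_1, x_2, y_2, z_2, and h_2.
x_1 = 4, y_1 = 6, z_1 = 3, h_1 = 9, x_2 = 16, y_2 = 10, z_2 = 6, h_2 = 8.5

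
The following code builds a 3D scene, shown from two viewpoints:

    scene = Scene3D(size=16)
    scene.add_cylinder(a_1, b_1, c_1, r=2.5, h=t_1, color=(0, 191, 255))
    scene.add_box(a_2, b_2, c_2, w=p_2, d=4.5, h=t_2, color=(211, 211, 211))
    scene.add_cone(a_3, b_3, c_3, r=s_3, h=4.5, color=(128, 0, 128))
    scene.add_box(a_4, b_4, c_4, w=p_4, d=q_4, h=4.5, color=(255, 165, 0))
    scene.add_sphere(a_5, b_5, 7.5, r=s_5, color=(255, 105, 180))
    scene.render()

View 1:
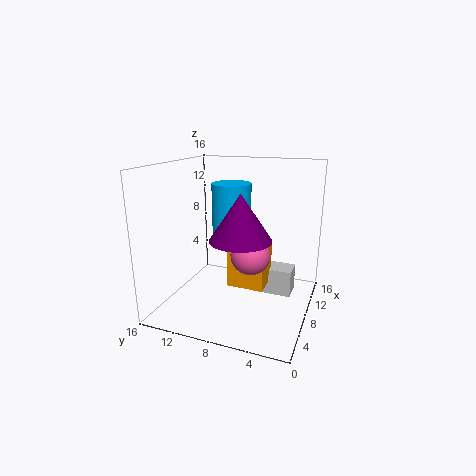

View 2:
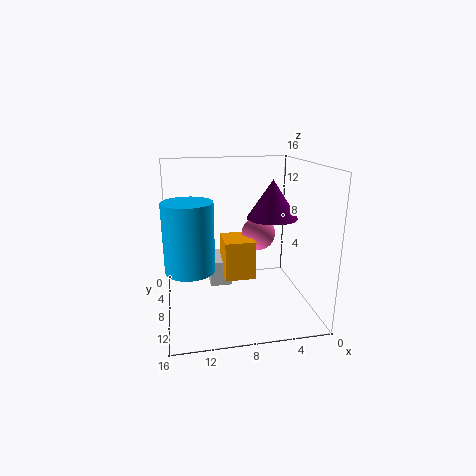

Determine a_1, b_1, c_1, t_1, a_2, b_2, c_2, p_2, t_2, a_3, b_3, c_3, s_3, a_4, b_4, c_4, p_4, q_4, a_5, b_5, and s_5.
a_1 = 13.5; b_1 = 11; c_1 = 6; t_1 = 7; a_2 = 8.5; b_2 = 2; c_2 = 1.5; p_2 = 2.5; t_2 = 3; a_3 = 3.5; b_3 = 6; c_3 = 9.5; s_3 = 3; a_4 = 6; b_4 = 4.5; c_4 = 3; p_4 = 3.5; q_4 = 4; a_5 = 5; b_5 = 5.5; s_5 = 2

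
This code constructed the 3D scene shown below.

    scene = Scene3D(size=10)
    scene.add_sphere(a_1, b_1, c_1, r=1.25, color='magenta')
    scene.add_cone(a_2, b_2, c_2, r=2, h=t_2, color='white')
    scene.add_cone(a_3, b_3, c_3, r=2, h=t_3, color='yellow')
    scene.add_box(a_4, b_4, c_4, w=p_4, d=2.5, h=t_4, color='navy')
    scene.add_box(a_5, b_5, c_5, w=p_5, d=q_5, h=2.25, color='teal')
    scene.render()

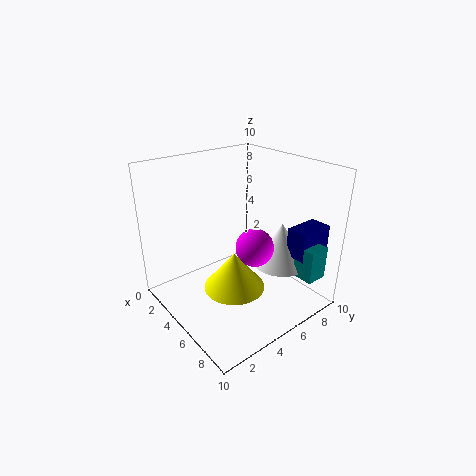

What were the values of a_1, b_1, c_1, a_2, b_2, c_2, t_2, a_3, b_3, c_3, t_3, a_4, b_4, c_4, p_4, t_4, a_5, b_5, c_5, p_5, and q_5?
a_1 = 6.75; b_1 = 5; c_1 = 5; a_2 = 6.75; b_2 = 7.5; c_2 = 3; t_2 = 3; a_3 = 6.5; b_3 = 3.5; c_3 = 2.5; t_3 = 2.5; a_4 = 7.5; b_4 = 7.25; c_4 = 4; p_4 = 1.5; t_4 = 2; a_5 = 8.25; b_5 = 7.25; c_5 = 2.75; p_5 = 1.5; q_5 = 1.5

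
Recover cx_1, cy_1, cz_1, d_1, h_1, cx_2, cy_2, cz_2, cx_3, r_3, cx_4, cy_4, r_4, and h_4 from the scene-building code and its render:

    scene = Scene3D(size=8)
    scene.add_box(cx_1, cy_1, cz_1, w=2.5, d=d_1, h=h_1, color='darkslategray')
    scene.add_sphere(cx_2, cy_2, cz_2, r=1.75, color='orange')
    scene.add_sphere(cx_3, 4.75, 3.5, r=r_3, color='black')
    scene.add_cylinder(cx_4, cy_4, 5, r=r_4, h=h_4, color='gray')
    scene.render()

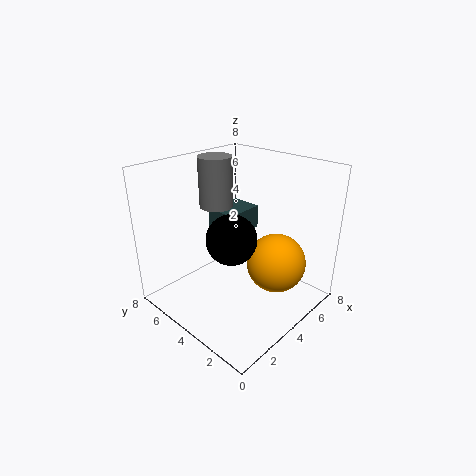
cx_1 = 5
cy_1 = 5.5
cz_1 = 3
d_1 = 2
h_1 = 1.5
cx_2 = 6
cy_2 = 2.75
cz_2 = 2
cx_3 = 4.25
r_3 = 1.5
cx_4 = 4.75
cy_4 = 6.5
r_4 = 1
h_4 = 3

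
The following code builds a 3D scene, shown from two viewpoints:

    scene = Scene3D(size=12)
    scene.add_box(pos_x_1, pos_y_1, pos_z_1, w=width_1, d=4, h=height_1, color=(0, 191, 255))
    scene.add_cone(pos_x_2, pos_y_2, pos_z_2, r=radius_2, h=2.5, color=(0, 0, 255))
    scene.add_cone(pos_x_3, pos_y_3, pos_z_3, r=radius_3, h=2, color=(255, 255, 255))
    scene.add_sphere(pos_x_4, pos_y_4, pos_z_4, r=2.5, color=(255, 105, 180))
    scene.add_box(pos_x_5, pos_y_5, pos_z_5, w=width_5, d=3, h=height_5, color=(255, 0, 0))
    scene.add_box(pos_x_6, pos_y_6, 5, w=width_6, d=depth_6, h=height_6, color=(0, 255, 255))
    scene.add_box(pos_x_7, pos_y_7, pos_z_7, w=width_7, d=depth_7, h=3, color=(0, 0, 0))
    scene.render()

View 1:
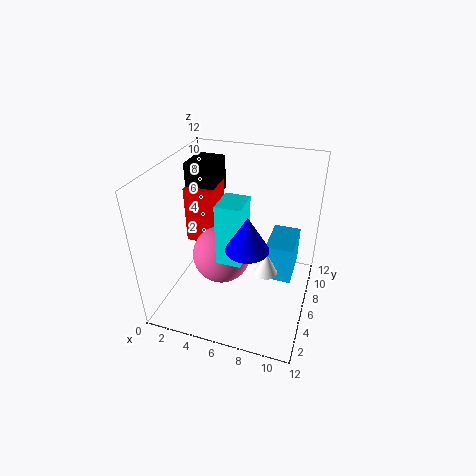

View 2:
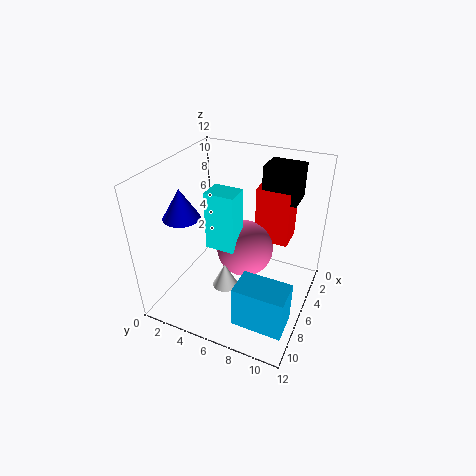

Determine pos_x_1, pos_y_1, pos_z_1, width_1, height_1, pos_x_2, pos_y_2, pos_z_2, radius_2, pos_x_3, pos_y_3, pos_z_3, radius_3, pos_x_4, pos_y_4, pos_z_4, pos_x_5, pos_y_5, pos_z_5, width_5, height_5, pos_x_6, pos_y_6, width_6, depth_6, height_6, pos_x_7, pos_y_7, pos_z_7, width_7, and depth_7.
pos_x_1 = 8, pos_y_1 = 7.5, pos_z_1 = 1, width_1 = 2.5, height_1 = 3.5, pos_x_2 = 8, pos_y_2 = 2, pos_z_2 = 8, radius_2 = 1.5, pos_x_3 = 8.5, pos_y_3 = 6, pos_z_3 = 3, radius_3 = 1, pos_x_4 = 4.5, pos_y_4 = 6, pos_z_4 = 4, pos_x_5 = 1, pos_y_5 = 6.5, pos_z_5 = 4.5, width_5 = 2.5, height_5 = 5, pos_x_6 = 5, pos_y_6 = 3.5, width_6 = 2, depth_6 = 2.5, height_6 = 5, pos_x_7 = 1, pos_y_7 = 7, pos_z_7 = 8.5, width_7 = 2.5, depth_7 = 3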